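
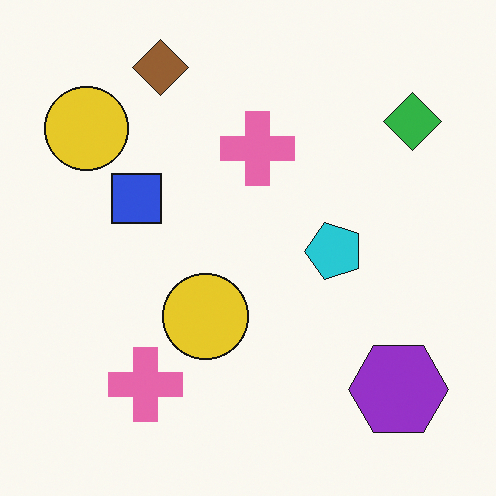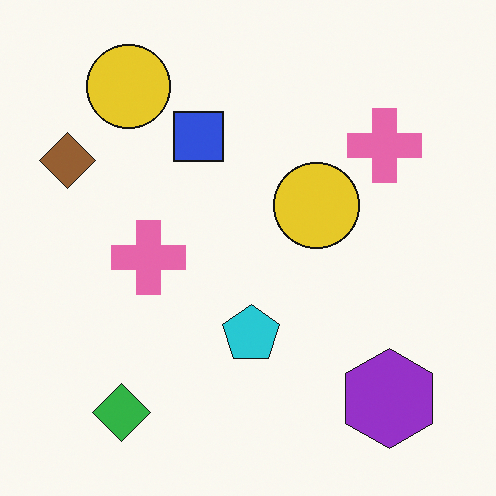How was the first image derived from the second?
Transposed (reflected across the top-left ↔ bottom-right diagonal).

Shapes have swapped their row and column positions — what was in the top-right is now in the bottom-left — a diagonal reflection.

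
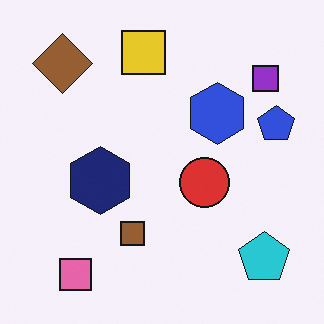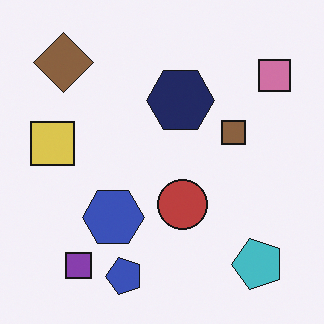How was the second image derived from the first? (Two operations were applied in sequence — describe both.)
It was transposed (reflected across the top-left ↔ bottom-right diagonal), then slightly desaturated.

Shapes have swapped their row and column positions — what was in the top-right is now in the bottom-left — a diagonal reflection. All colors are more muted and greyish — a global saturation change.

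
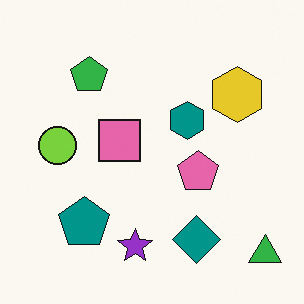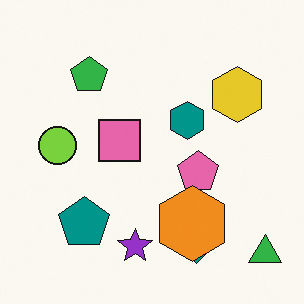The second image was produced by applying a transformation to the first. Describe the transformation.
Overlaid with an additional orange hexagon.

An orange hexagon appears in the second image that is absent from the first.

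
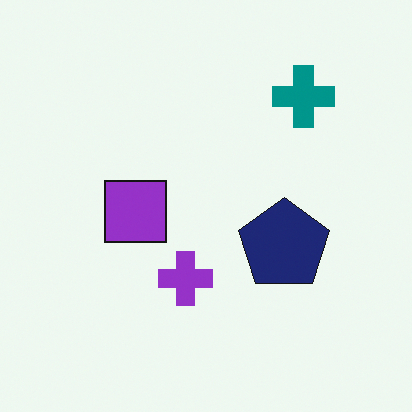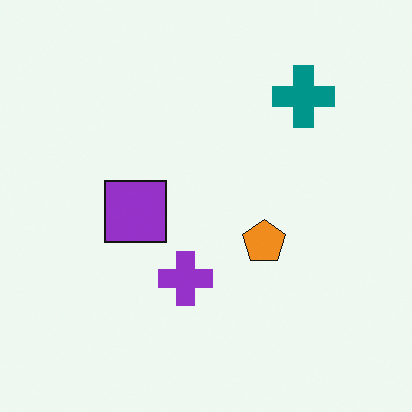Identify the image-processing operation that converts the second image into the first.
Overlaid with an additional navy pentagon.

A navy pentagon appears in the first image that is absent from the second.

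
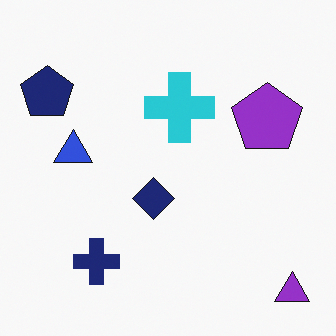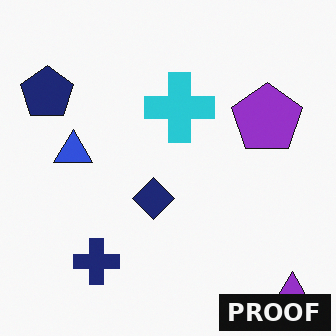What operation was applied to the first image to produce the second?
The second image is the first watermarked with the text "PROOF" in the lower-right corner.

A dark label reading "PROOF" appears in the lower-right corner.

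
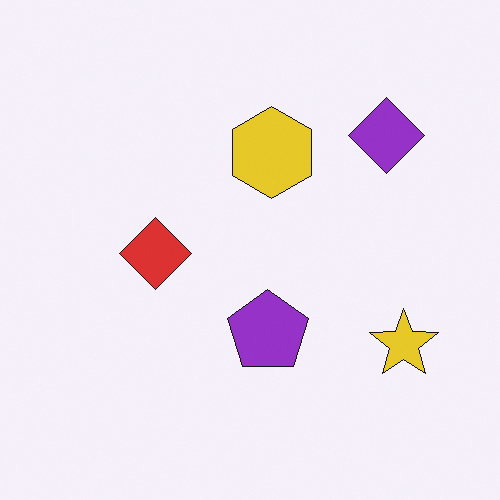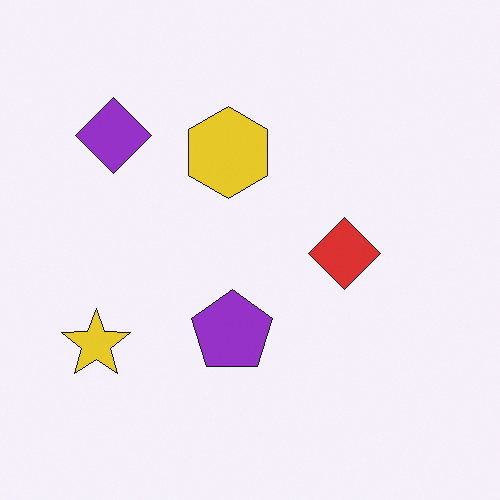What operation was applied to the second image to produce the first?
The first image is the second flipped horizontally (left ↔ right).

The yellow star is in the bottom-left of the second image and the bottom-right of the first — shapes on opposite sides of the vertical midline have swapped in a mirror flip.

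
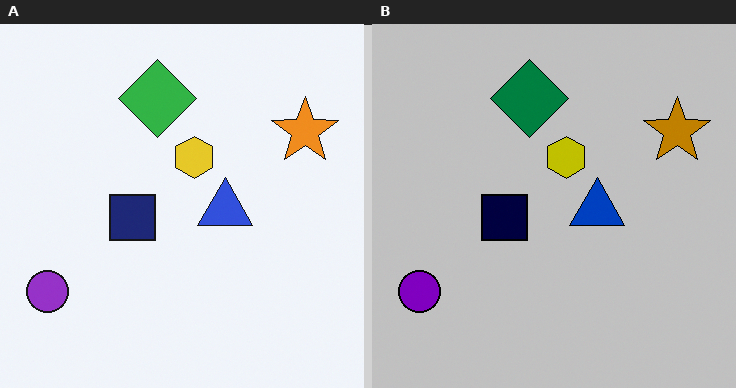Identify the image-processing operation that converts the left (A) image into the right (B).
The right (B) image is the left (A) heavily posterized to just a handful of flat colors.

Each flat color has snapped to a coarser quantized level — most visibly, the near-white background has dropped to a flat grey.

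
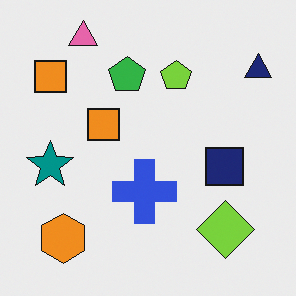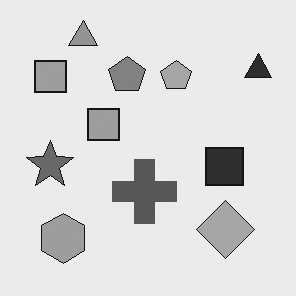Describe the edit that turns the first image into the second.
The image was converted to grayscale.

All color is removed — every shape is now a shade of grey.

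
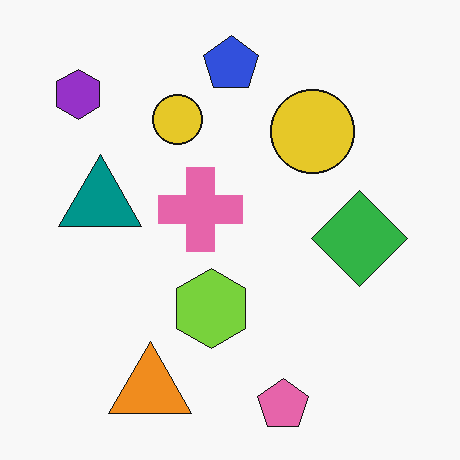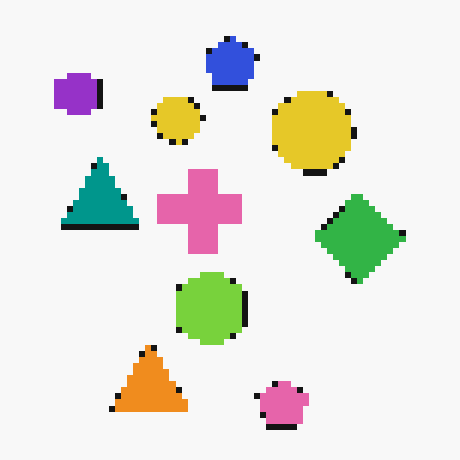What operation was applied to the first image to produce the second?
The second image is the first pixelated into visible square blocks.

Shapes are reduced to large square blocks; fine edges and outlines are lost — a downscale-then-upscale (mosaic) effect.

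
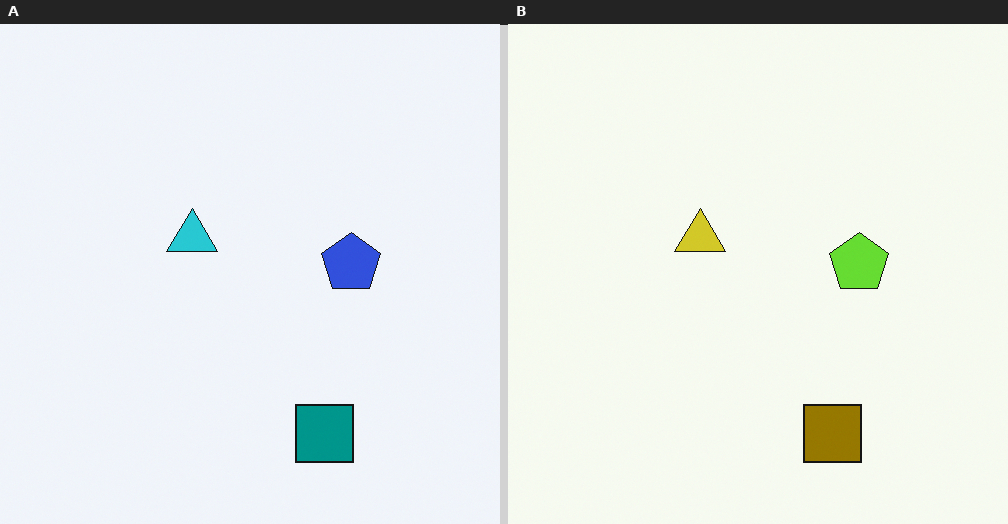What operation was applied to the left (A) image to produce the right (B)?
The right (B) image is the left (A) hue-shifted by a large amount.

Every shape's color has rotated by the same amount around the hue wheel — a uniform hue shift.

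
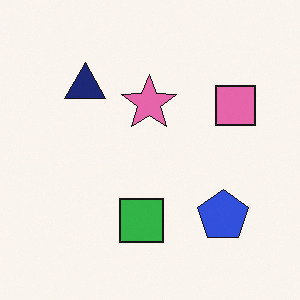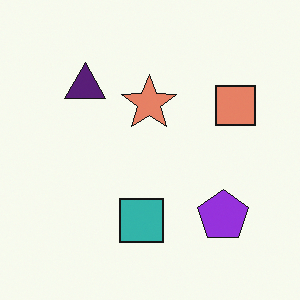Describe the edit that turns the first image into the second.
The transformation is: hue-shifted by a small amount.

Every shape's color has rotated by the same amount around the hue wheel — a uniform hue shift.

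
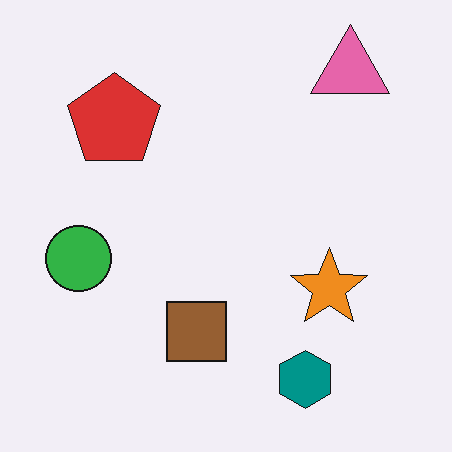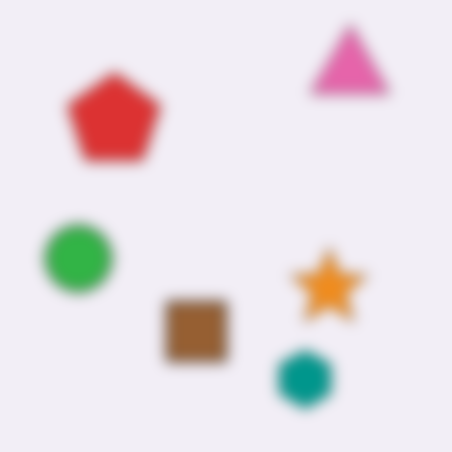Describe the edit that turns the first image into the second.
The second image is the first heavily blurred.

Shape edges and outlines are uniformly softened across the whole image.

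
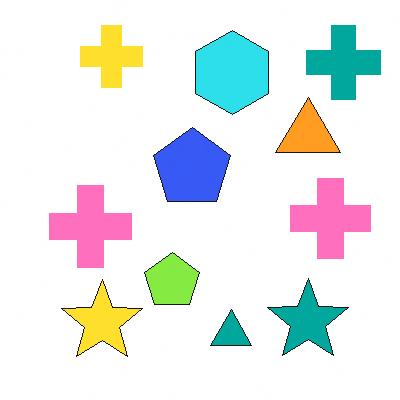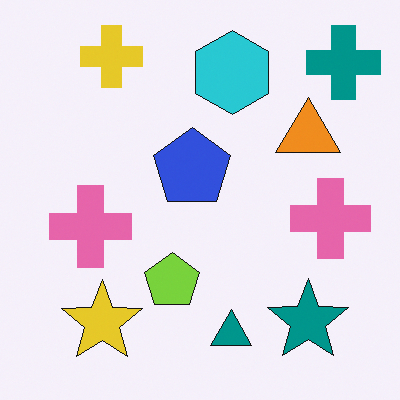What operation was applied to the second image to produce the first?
It was slightly brightened.

Every pixel — background and shapes alike — is uniformly brightened.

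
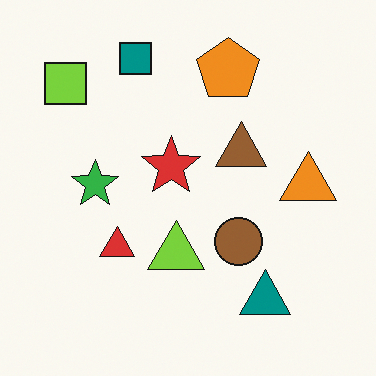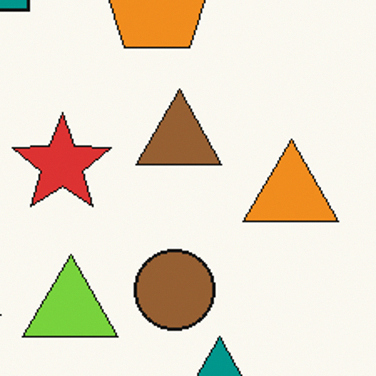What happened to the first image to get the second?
It was cropped tightly and scaled back up.

The visible shapes are larger and the field of view is narrower; shapes near the original edges may be partly or wholly outside the frame — a crop-and-rescale.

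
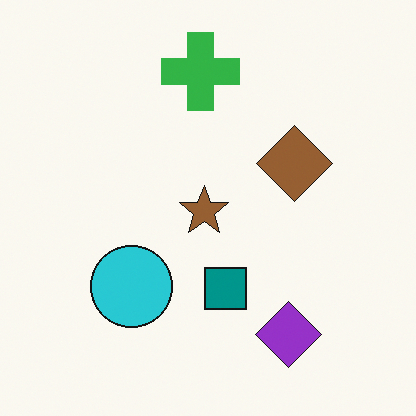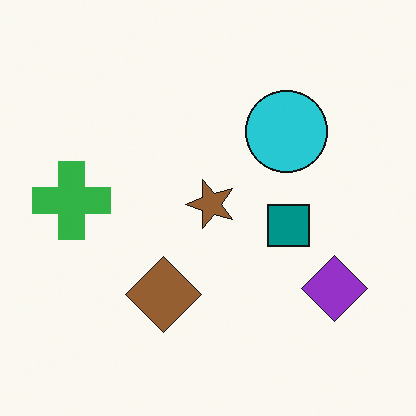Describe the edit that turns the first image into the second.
Transposed (reflected across the top-left ↔ bottom-right diagonal).

Shapes have swapped their row and column positions — what was in the top-right is now in the bottom-left — a diagonal reflection.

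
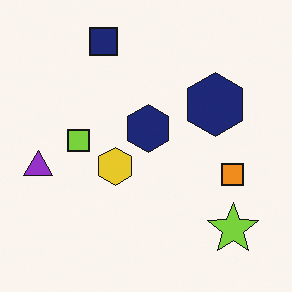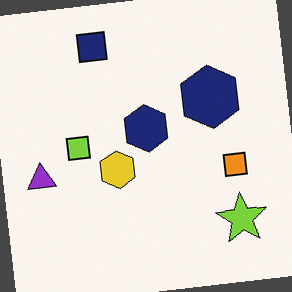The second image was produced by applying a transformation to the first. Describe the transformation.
The second image is the first rotated counter-clockwise by a small amount.

Every shape is tilted by the same angle and the image corners show triangular fill wedges — a whole-image rotation by a non-right angle.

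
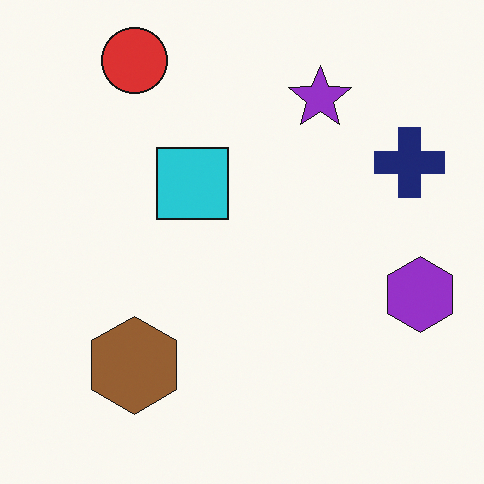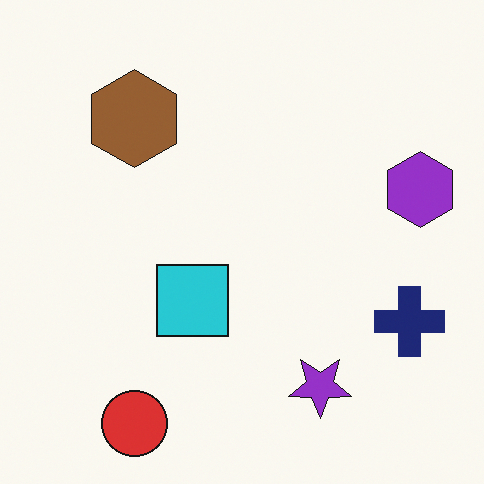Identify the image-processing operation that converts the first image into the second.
The second image is the first flipped vertically (top ↔ bottom).

The red circle is in the top-left of the first image and the bottom-left of the second — shapes on opposite sides of the horizontal midline have swapped in a mirror flip.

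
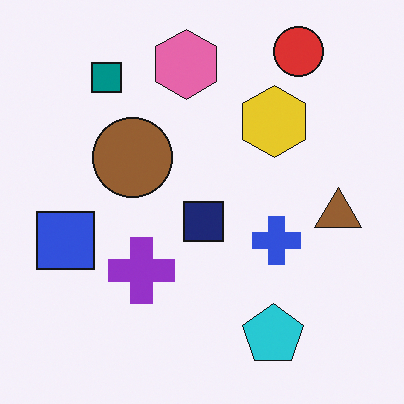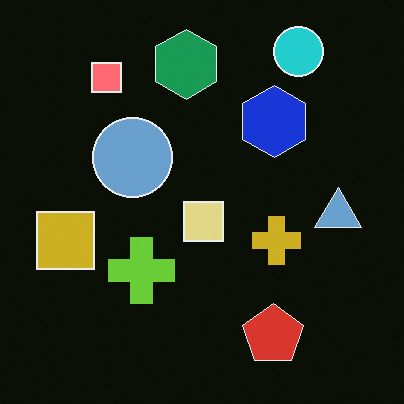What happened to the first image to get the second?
The image was color-inverted (negative).

The light background has become dark and every shape's color is its complement — a photographic negative.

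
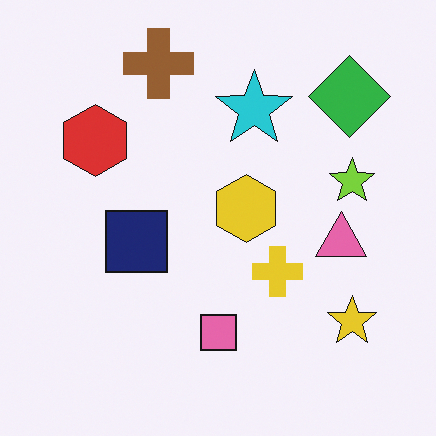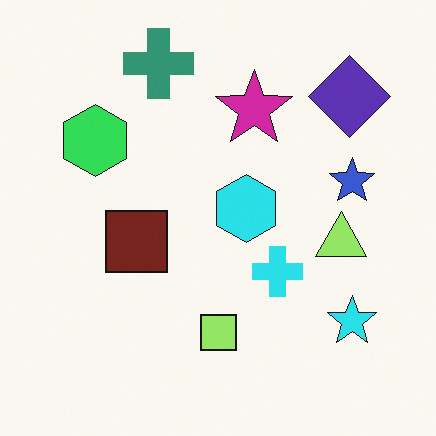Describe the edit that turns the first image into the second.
The second image is the first hue-shifted by a moderate amount.

Every shape's color has rotated by the same amount around the hue wheel — a uniform hue shift.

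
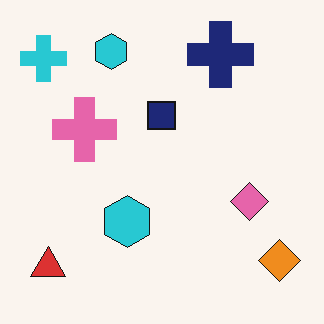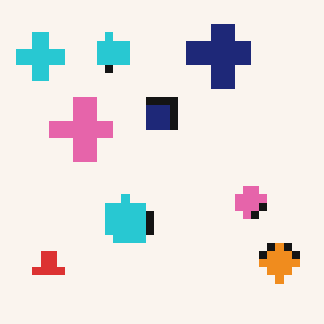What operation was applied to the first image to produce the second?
It was pixelated into visible square blocks.

Shapes are reduced to large square blocks; fine edges and outlines are lost — a downscale-then-upscale (mosaic) effect.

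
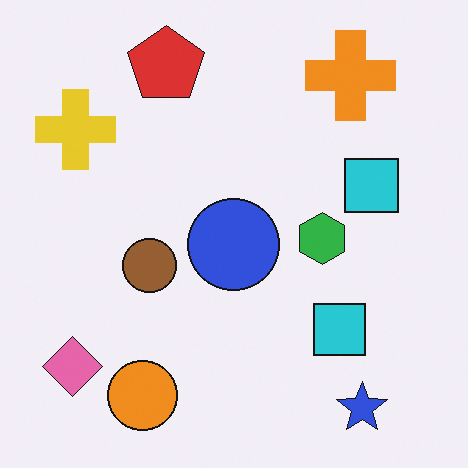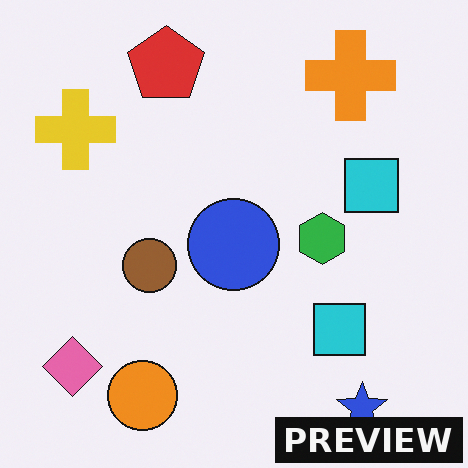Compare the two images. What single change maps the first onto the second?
Watermarked with the text "PREVIEW" in the lower-right corner.

A dark label reading "PREVIEW" appears in the lower-right corner.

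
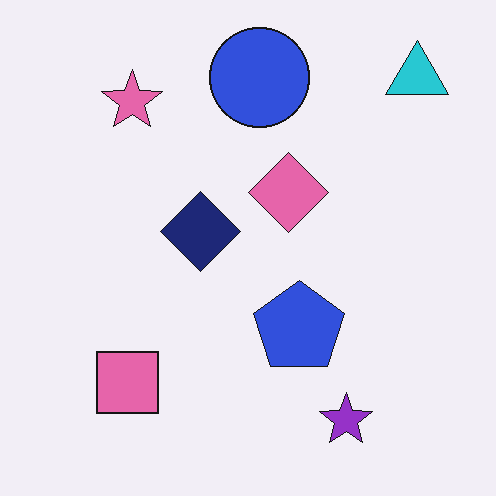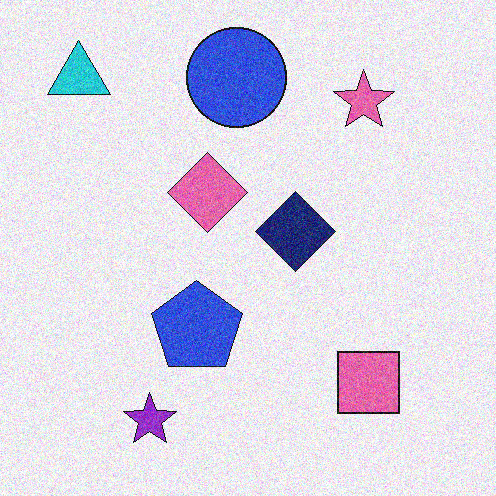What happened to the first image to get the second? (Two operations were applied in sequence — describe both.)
This is the original image degraded with moderate additive noise, then flipped horizontally (left ↔ right).

Random speckle covers the whole image, including the flat background. The cyan triangle is in the top-right of the first image and the top-left of the second — shapes on opposite sides of the vertical midline have swapped in a mirror flip.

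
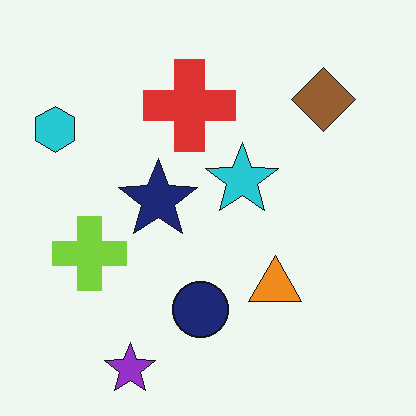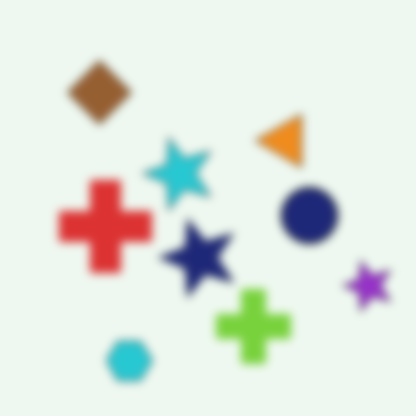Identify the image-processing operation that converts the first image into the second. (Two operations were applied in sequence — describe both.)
The transformation is: rotated 90° counter-clockwise, then moderately blurred.

The purple star sits in the bottom-left of the first image and the bottom-right of the second — consistent with a whole-image 90° counter-clockwise rotation. Shape edges and outlines are uniformly softened across the whole image.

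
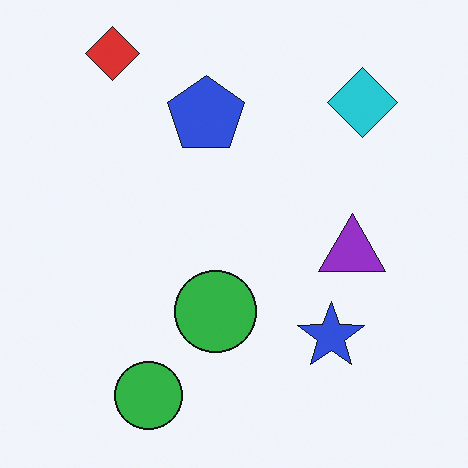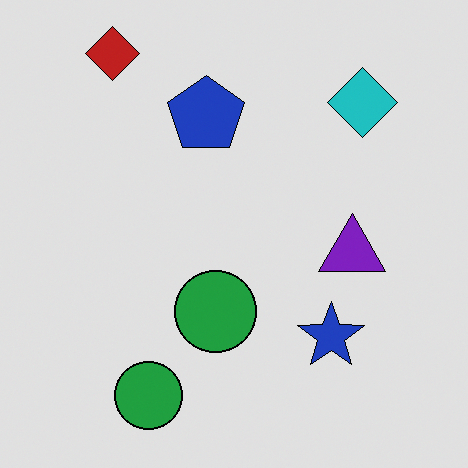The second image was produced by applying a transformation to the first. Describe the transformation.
The image was moderately posterized.

Each flat color has snapped to a coarser quantized level — most visibly, the near-white background has dropped to a flat grey.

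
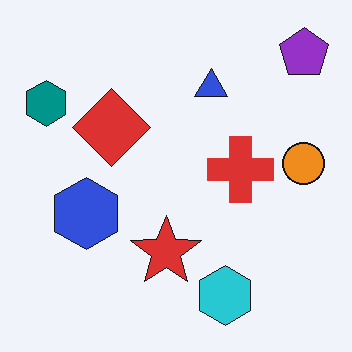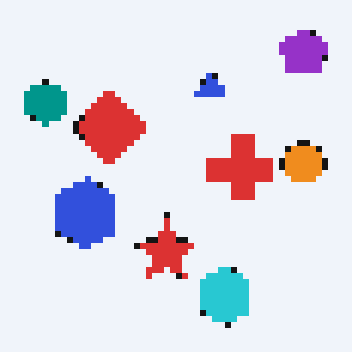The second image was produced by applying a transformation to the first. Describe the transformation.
This is the original image pixelated into visible square blocks.

Shapes are reduced to large square blocks; fine edges and outlines are lost — a downscale-then-upscale (mosaic) effect.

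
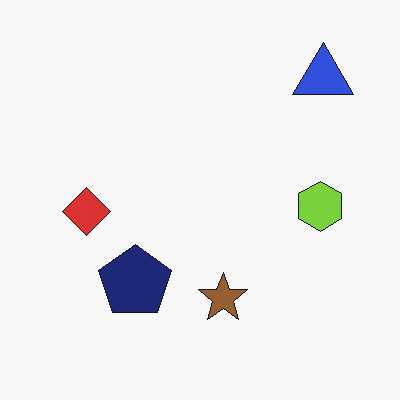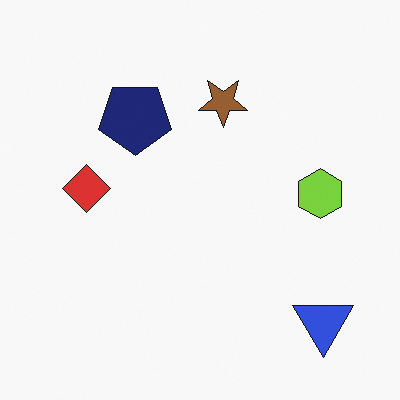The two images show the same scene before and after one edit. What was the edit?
The transformation is: flipped vertically (top ↔ bottom).

The blue triangle is in the top-right of the first image and the bottom-right of the second — shapes on opposite sides of the horizontal midline have swapped in a mirror flip.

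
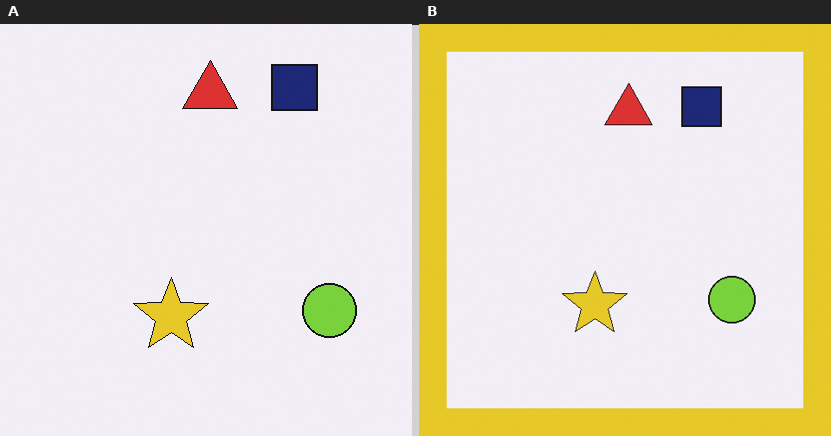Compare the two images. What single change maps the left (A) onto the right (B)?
It was framed with a yellow border.

A solid yellow frame runs around the edge of the right (B) image, with the content slightly shrunk inside it.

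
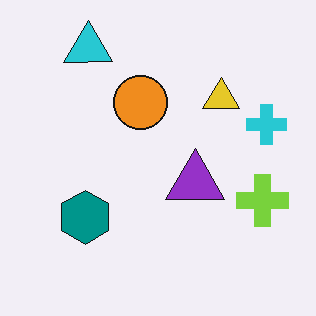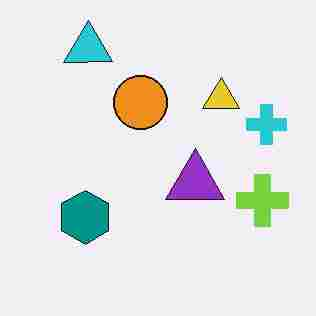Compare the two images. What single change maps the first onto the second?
This is the original image heavily JPEG-compressed with obvious blocking artifacts.

Blocky 8×8 compression artifacts appear around shape edges and the flat background shows ringing — characteristic JPEG degradation.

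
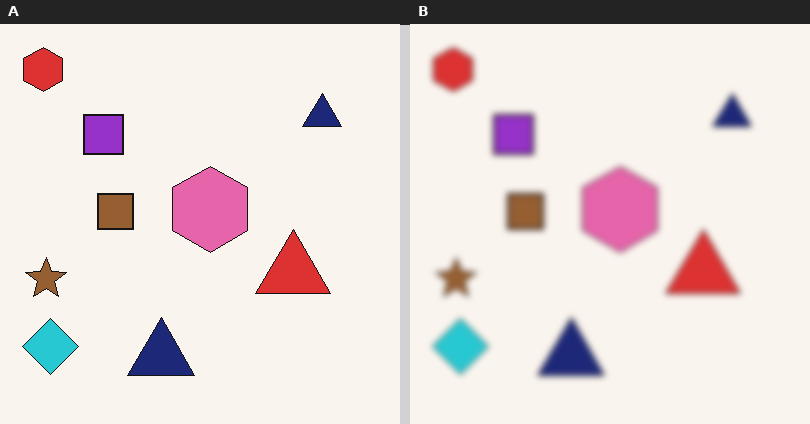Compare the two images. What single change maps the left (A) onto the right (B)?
Noticeably gaussian-blurred.

Shape edges and outlines are uniformly softened across the whole image.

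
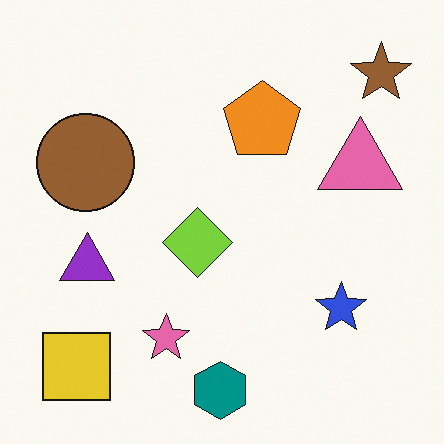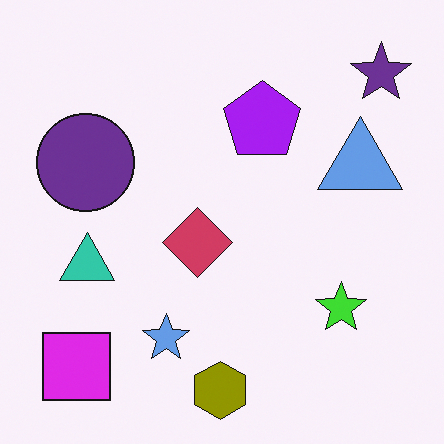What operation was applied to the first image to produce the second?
The second image is the first hue-shifted through roughly half the color wheel.

Every shape's color has rotated by the same amount around the hue wheel — a uniform hue shift.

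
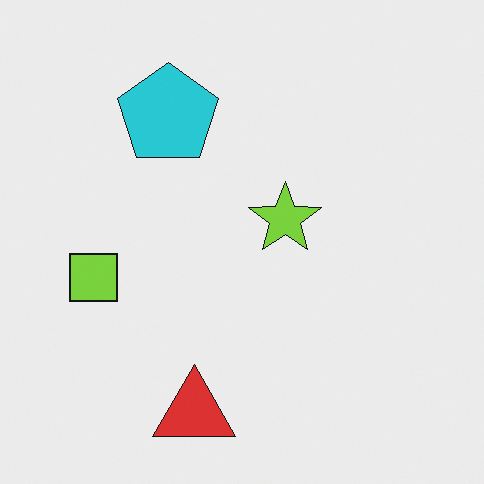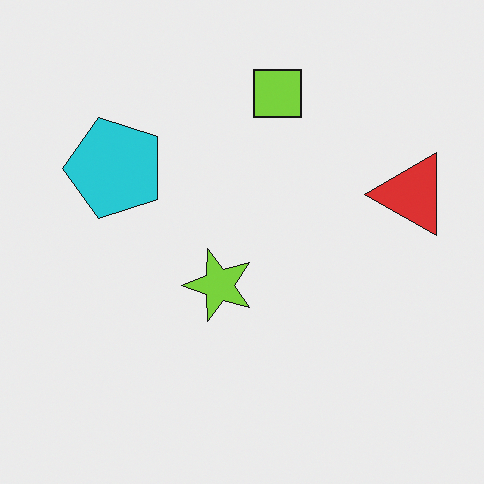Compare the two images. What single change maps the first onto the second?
The second image is the first transposed (reflected across the top-left ↔ bottom-right diagonal).

Shapes have swapped their row and column positions — what was in the top-right is now in the bottom-left — a diagonal reflection.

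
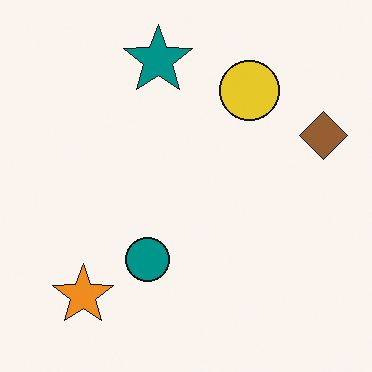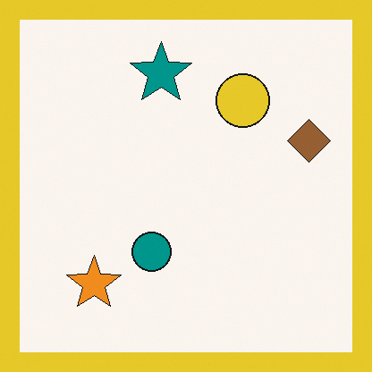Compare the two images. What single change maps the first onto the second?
The image was framed with a yellow border.

A solid yellow frame runs around the edge of the second image, with the content slightly shrunk inside it.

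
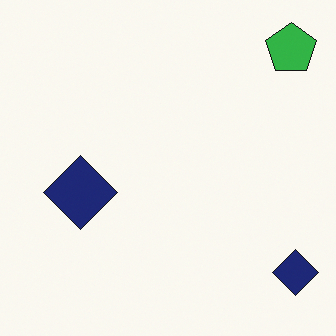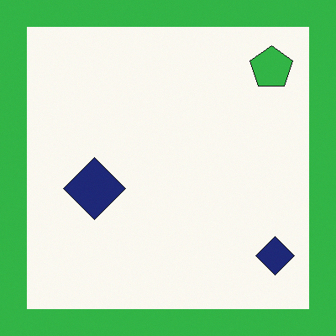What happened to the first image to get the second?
This is the original image framed with a green border.

A solid green frame runs around the edge of the second image, with the content slightly shrunk inside it.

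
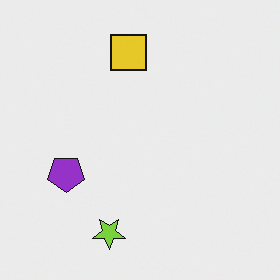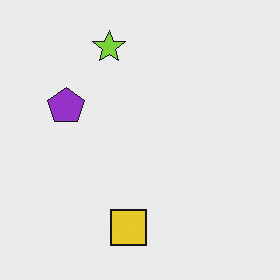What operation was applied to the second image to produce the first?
It was flipped vertically (top ↔ bottom).

The lime star is in the top of the second image and the bottom of the first — shapes on opposite sides of the horizontal midline have swapped in a mirror flip.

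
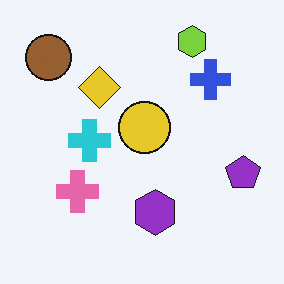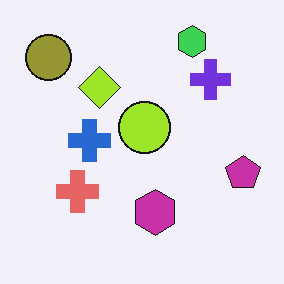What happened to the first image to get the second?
The second image is the first hue-shifted slightly.

Every shape's color has rotated by the same amount around the hue wheel — a uniform hue shift.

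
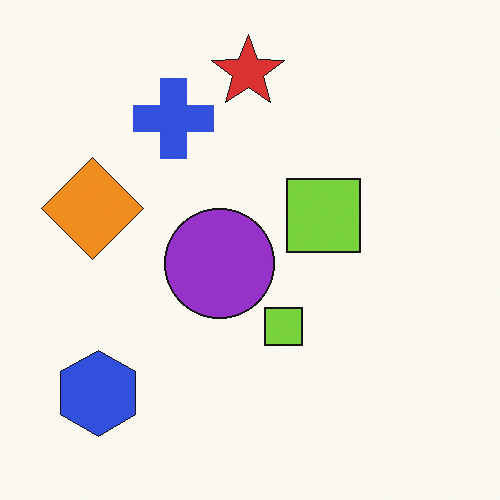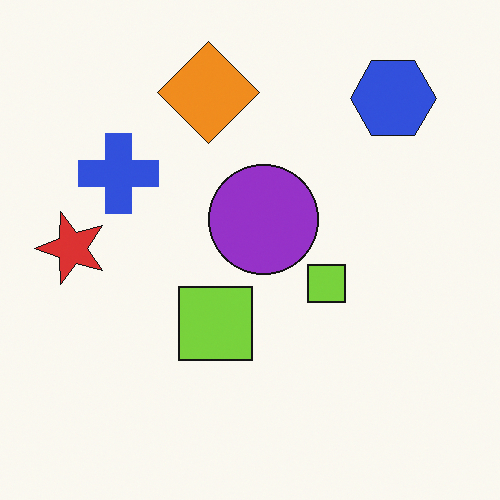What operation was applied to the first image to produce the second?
Transposed (reflected across the top-left ↔ bottom-right diagonal).

Shapes have swapped their row and column positions — what was in the top-right is now in the bottom-left — a diagonal reflection.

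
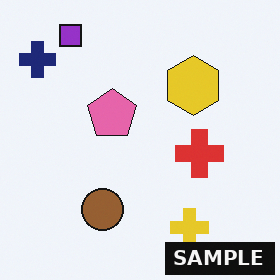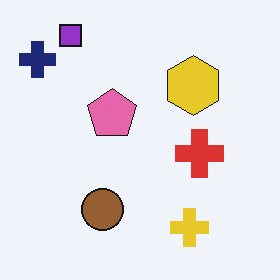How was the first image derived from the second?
The first image is the second watermarked with the text "SAMPLE" in the lower-right corner.

A dark label reading "SAMPLE" appears in the lower-right corner.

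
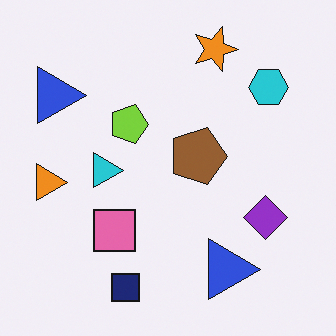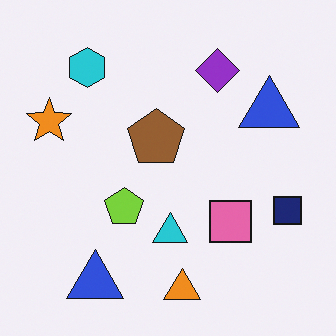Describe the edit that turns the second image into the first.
The transformation is: rotated 90° clockwise.

The cyan hexagon sits in the top-left of the second image and the top-right of the first — consistent with a whole-image 90° clockwise rotation.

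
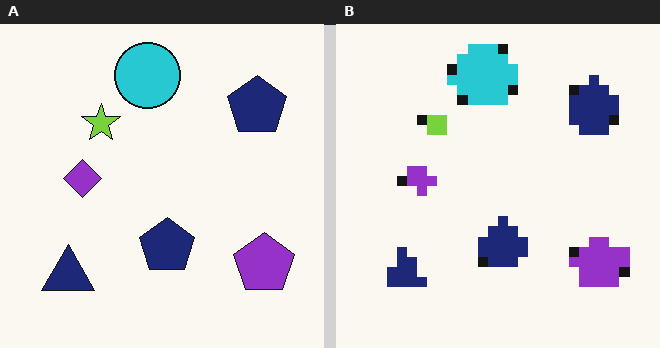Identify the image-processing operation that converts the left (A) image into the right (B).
It was heavily pixelated into large blocks.

Shapes are reduced to large square blocks; fine edges and outlines are lost — a downscale-then-upscale (mosaic) effect.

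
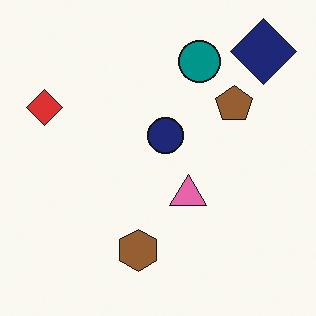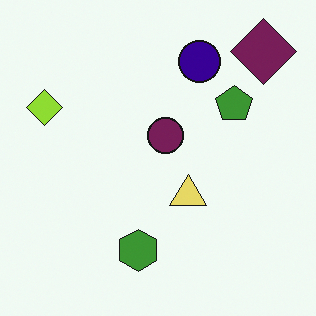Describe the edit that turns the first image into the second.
This is the original image hue-shifted by a moderate amount.

Every shape's color has rotated by the same amount around the hue wheel — a uniform hue shift.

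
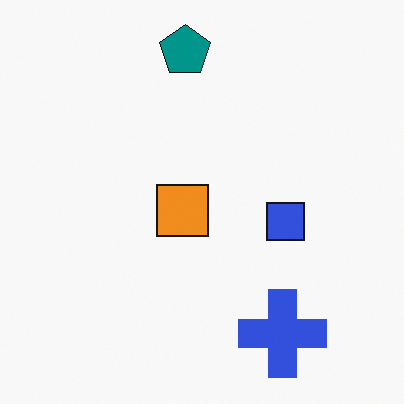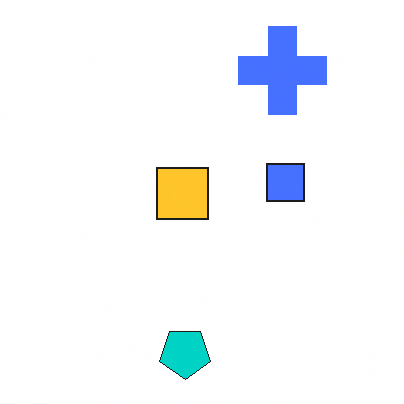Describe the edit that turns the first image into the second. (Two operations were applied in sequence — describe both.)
It was brightened a lot, then flipped vertically (top ↔ bottom).

Every pixel — background and shapes alike — is uniformly brightened. The teal pentagon is in the top of the first image and the bottom of the second — shapes on opposite sides of the horizontal midline have swapped in a mirror flip.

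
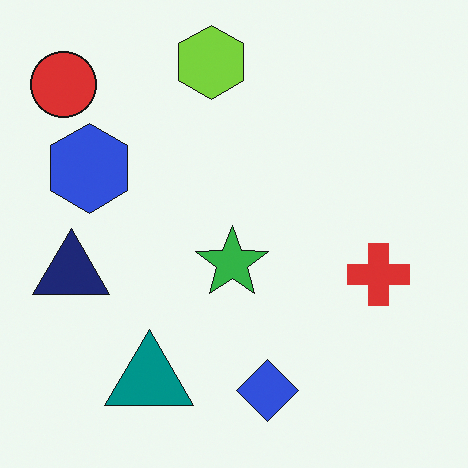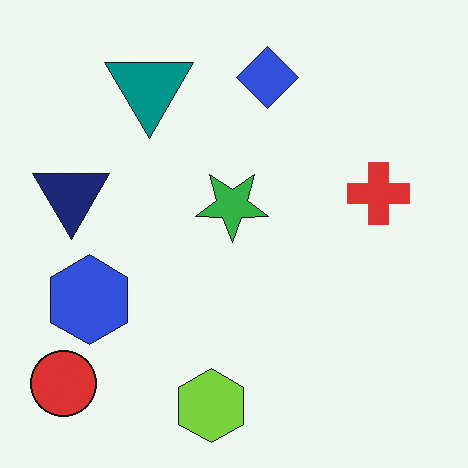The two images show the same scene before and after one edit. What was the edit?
Flipped vertically (top ↔ bottom).

The lime hexagon is in the top of the first image and the bottom of the second — shapes on opposite sides of the horizontal midline have swapped in a mirror flip.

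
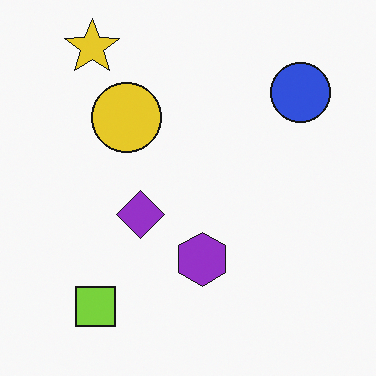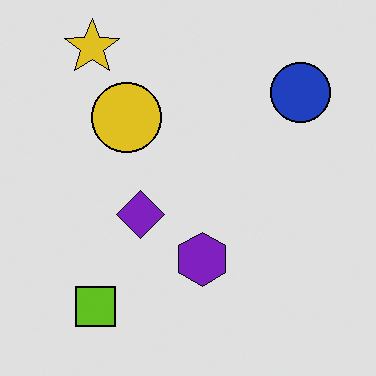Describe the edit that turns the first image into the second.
This is the original image posterized to a reduced palette.

Each flat color has snapped to a coarser quantized level — most visibly, the near-white background has dropped to a flat grey.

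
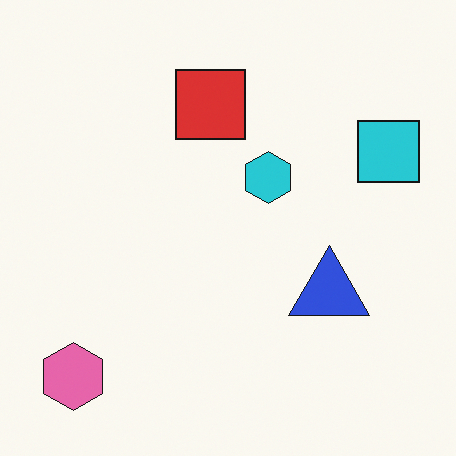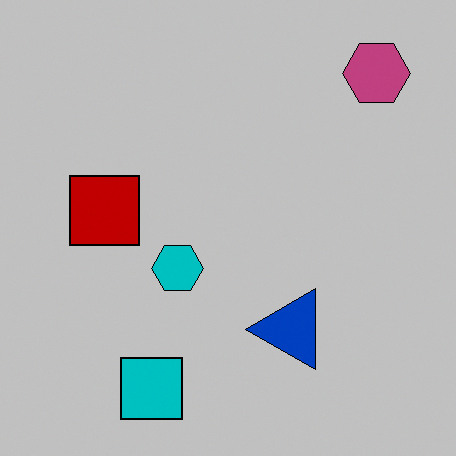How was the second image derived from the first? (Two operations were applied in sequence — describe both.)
It was aggressively posterized, then transposed (reflected across the top-left ↔ bottom-right diagonal).

Each flat color has snapped to a coarser quantized level — most visibly, the near-white background has dropped to a flat grey. Shapes have swapped their row and column positions — what was in the top-right is now in the bottom-left — a diagonal reflection.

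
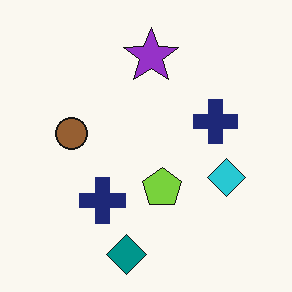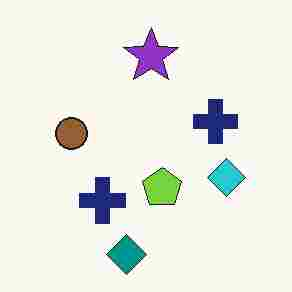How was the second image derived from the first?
The transformation is: heavily JPEG-compressed with obvious blocking artifacts.

Blocky 8×8 compression artifacts appear around shape edges and the flat background shows ringing — characteristic JPEG degradation.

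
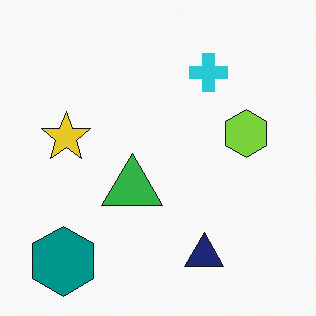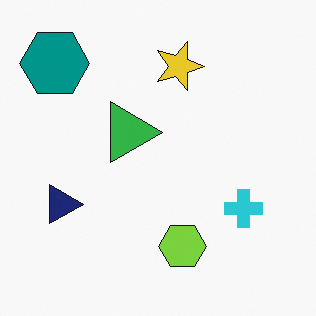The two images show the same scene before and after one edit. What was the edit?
The second image is the first rotated 90° clockwise.

The teal hexagon sits in the bottom-left of the first image and the top-left of the second — consistent with a whole-image 90° clockwise rotation.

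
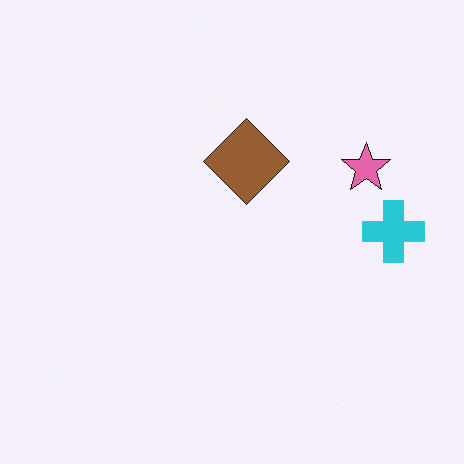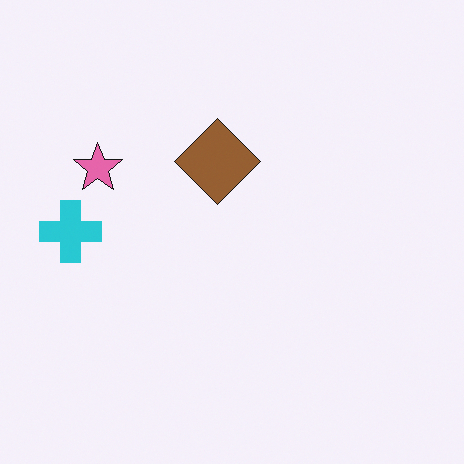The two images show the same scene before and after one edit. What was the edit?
The second image is the first flipped horizontally (left ↔ right).

The cyan cross is in the right of the first image and the left of the second — shapes on opposite sides of the vertical midline have swapped in a mirror flip.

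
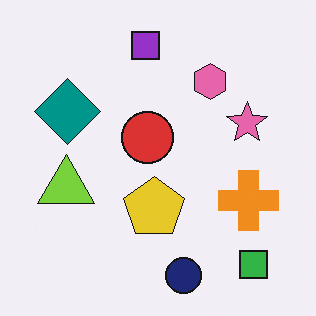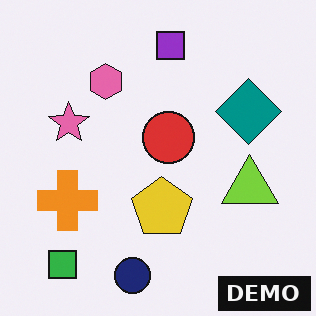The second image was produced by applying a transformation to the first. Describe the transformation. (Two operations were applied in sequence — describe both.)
The transformation is: flipped horizontally (left ↔ right), then watermarked with the text "DEMO" in the lower-right corner.

The green square is in the bottom-right of the first image and the bottom-left of the second — shapes on opposite sides of the vertical midline have swapped in a mirror flip. A dark label reading "DEMO" appears in the lower-right corner.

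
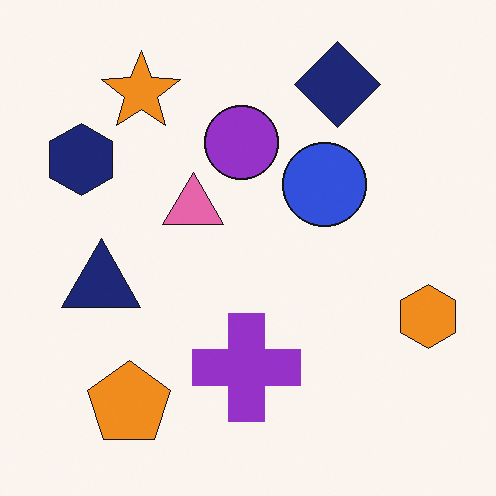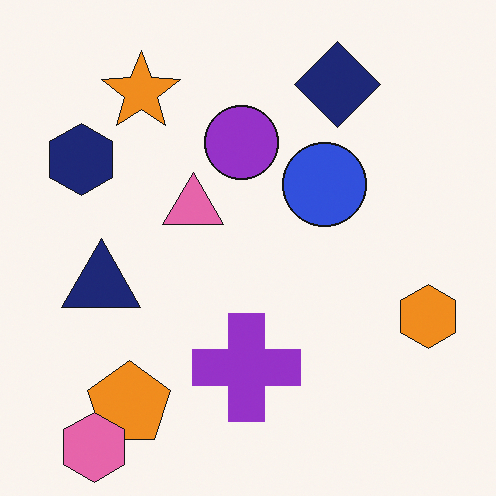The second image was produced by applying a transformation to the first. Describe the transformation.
The second image is the first overlaid with an additional pink hexagon.

A pink hexagon appears in the second image that is absent from the first.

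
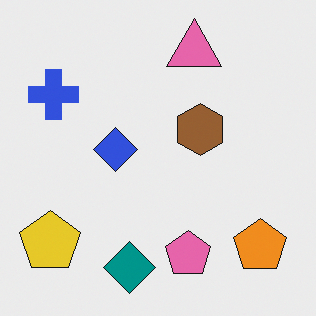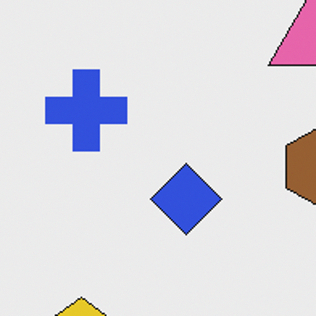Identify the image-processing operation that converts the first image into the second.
This is the original image cropped to a modestly smaller region and rescaled.

The visible shapes are larger and the field of view is narrower; shapes near the original edges may be partly or wholly outside the frame — a crop-and-rescale.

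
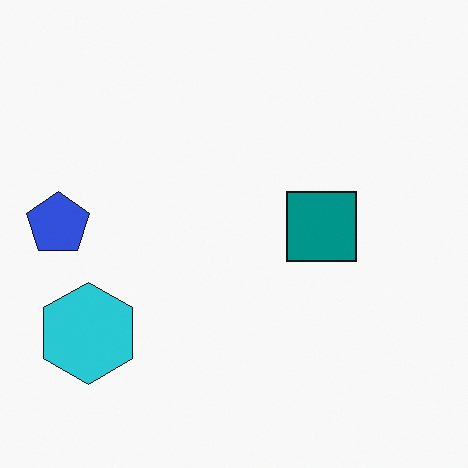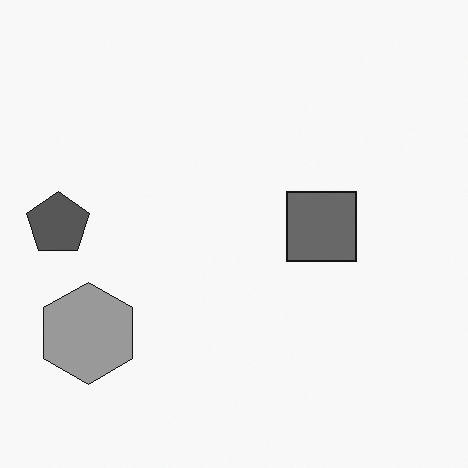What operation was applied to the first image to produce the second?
This is the original image converted to grayscale.

All color is removed — every shape is now a shade of grey.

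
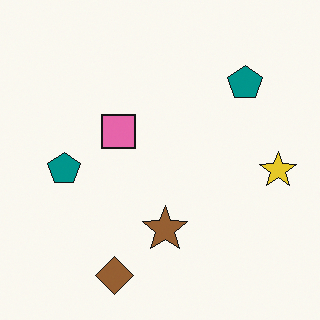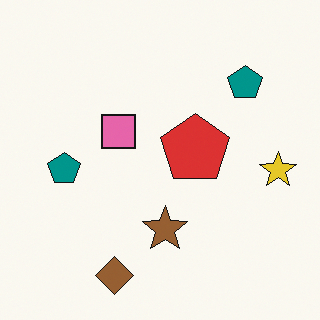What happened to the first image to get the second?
This is the original image overlaid with an additional red pentagon.

A red pentagon appears in the second image that is absent from the first.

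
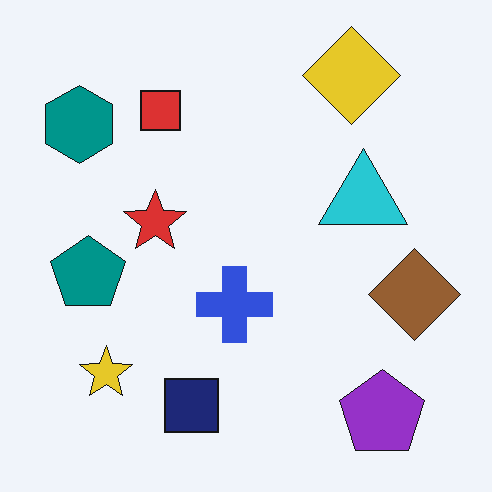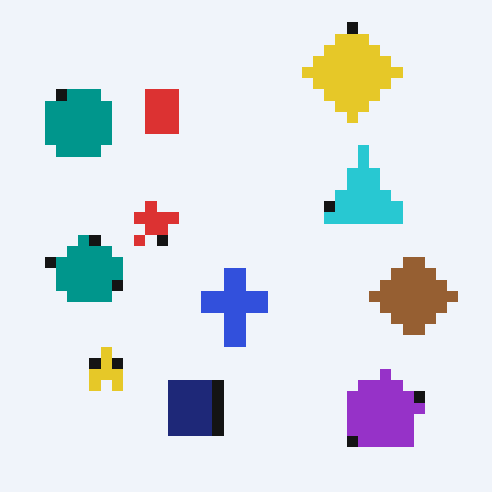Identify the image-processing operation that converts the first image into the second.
The image was coarsely pixelated.

Shapes are reduced to large square blocks; fine edges and outlines are lost — a downscale-then-upscale (mosaic) effect.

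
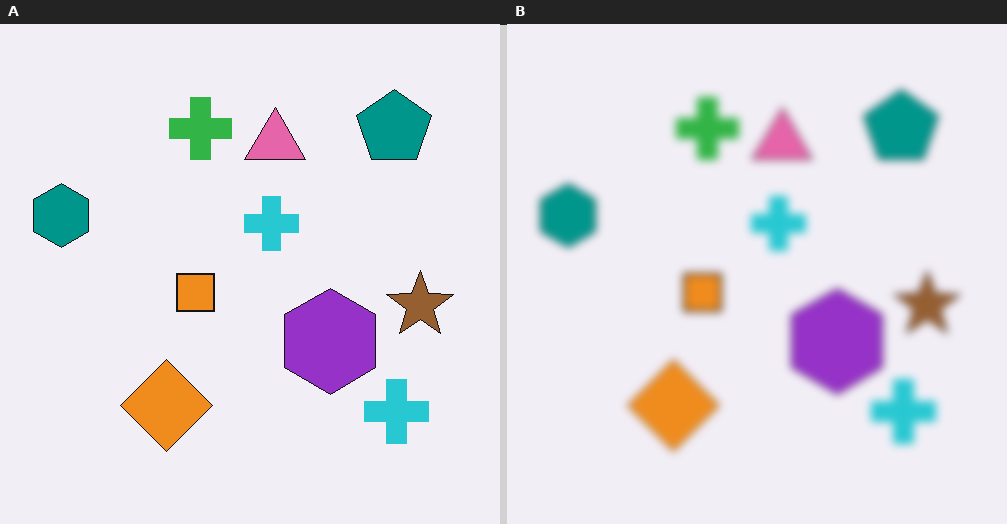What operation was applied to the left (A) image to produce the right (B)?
The transformation is: noticeably gaussian-blurred.

Shape edges and outlines are uniformly softened across the whole image.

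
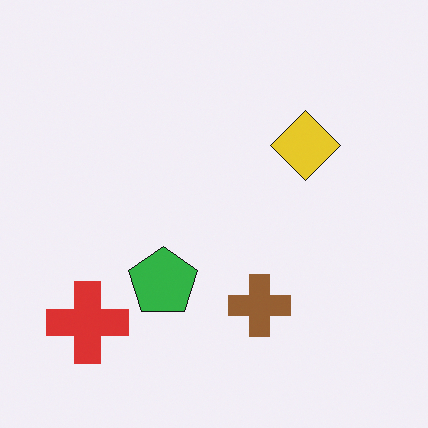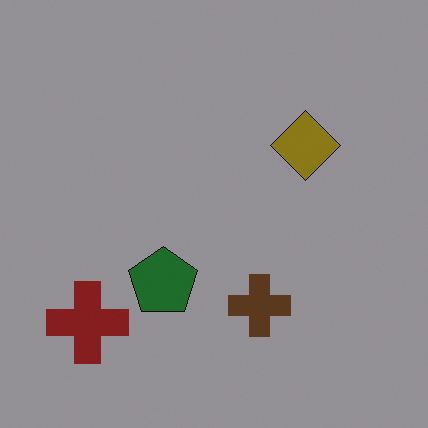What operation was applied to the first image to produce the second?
The second image is the first substantially darkened.

Every pixel — background and shapes alike — is uniformly darkened.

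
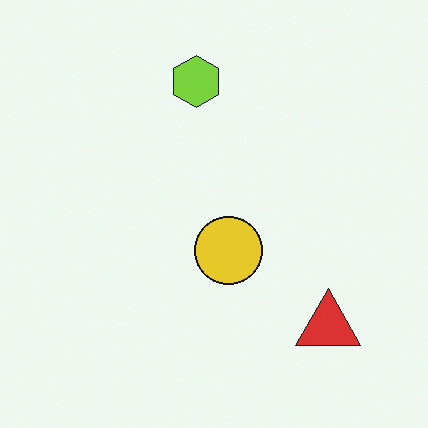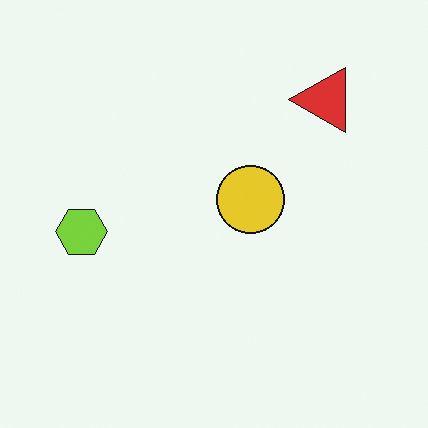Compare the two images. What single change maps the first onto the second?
The second image is the first rotated 90° counter-clockwise.

The red triangle sits in the bottom-right of the first image and the top-right of the second — consistent with a whole-image 90° counter-clockwise rotation.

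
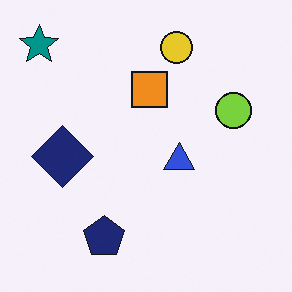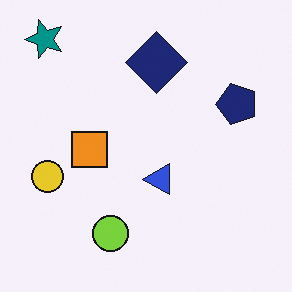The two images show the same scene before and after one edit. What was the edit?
It was transposed (reflected across the top-left ↔ bottom-right diagonal).

Shapes have swapped their row and column positions — what was in the top-right is now in the bottom-left — a diagonal reflection.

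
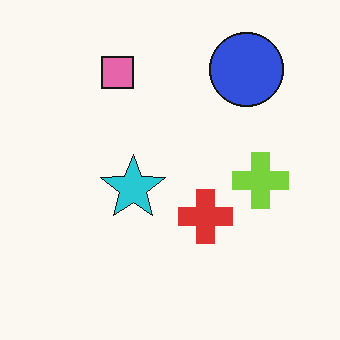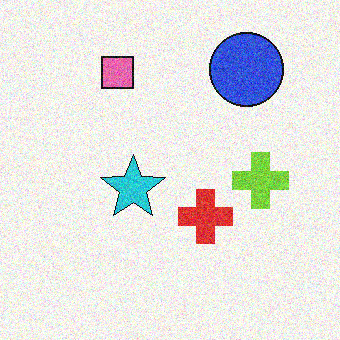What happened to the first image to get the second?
This is the original image degraded with moderate additive noise.

Random speckle covers the whole image, including the flat background.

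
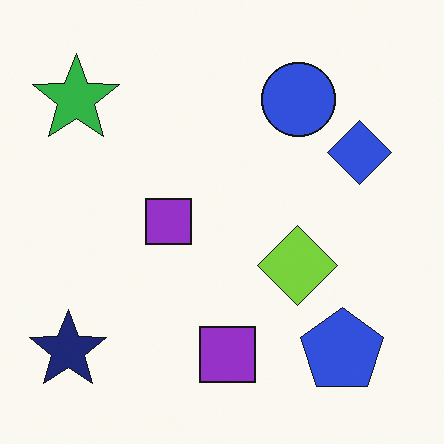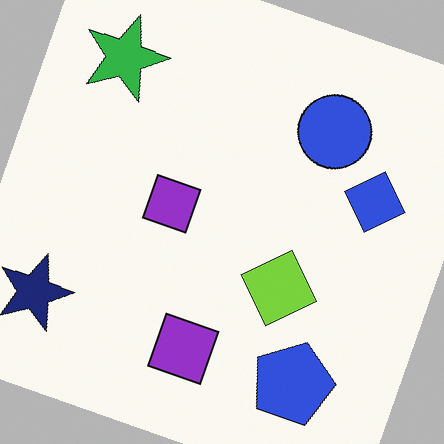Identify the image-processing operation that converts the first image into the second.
The transformation is: rotated clockwise by a clearly visible amount.

Every shape is tilted by the same angle and the image corners show triangular fill wedges — a whole-image rotation by a non-right angle.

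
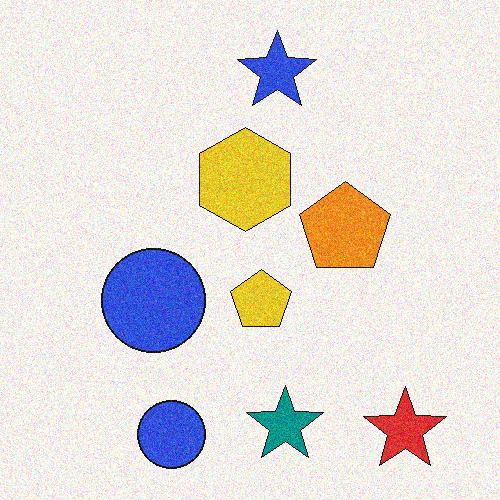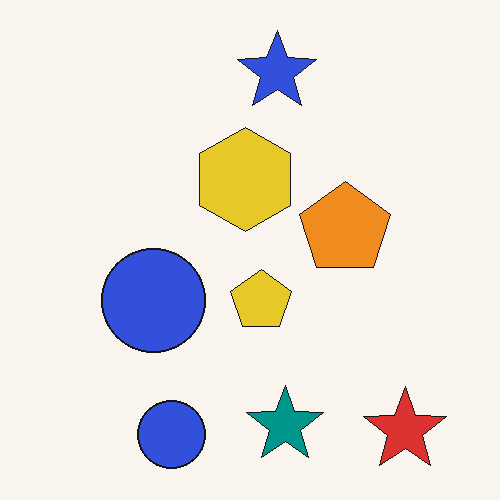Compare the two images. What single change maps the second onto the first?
It was degraded with visible gaussian noise.

Random speckle covers the whole image, including the flat background.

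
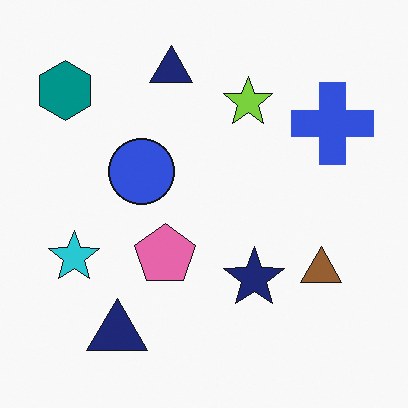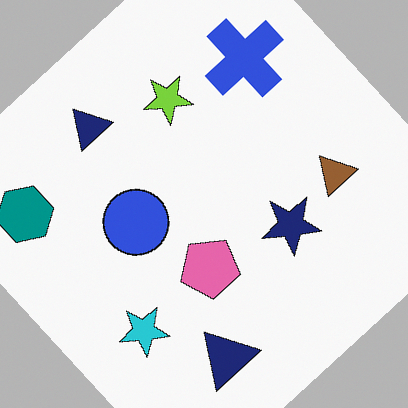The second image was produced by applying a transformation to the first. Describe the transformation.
The transformation is: rotated counter-clockwise by a large amount — several tens of degrees.

Every shape is tilted by the same angle and the image corners show triangular fill wedges — a whole-image rotation by a non-right angle.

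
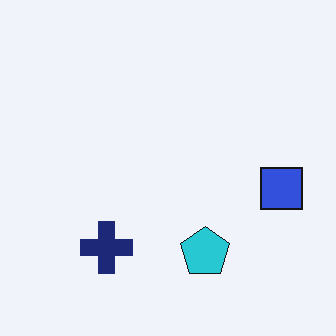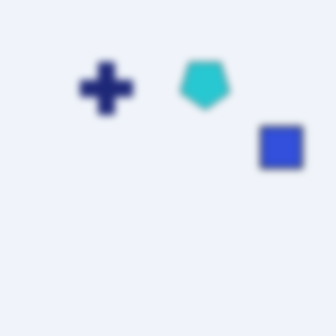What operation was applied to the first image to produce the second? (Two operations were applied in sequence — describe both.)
Flipped vertically (top ↔ bottom), then noticeably gaussian-blurred.

The cyan pentagon is in the bottom of the first image and the top of the second — shapes on opposite sides of the horizontal midline have swapped in a mirror flip. Shape edges and outlines are uniformly softened across the whole image.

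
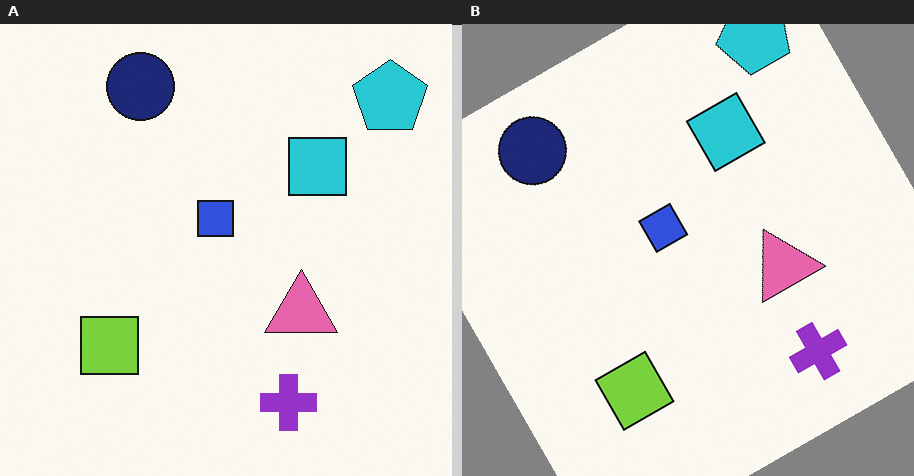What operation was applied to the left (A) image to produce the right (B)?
The right (B) image is the left (A) rotated counter-clockwise by a moderate amount.

Every shape is tilted by the same angle and the image corners show triangular fill wedges — a whole-image rotation by a non-right angle.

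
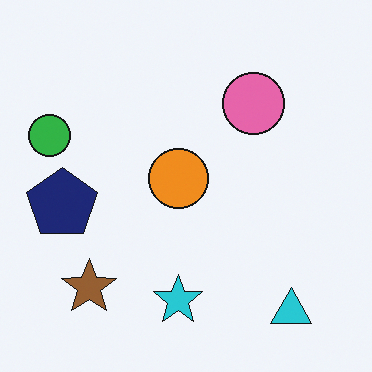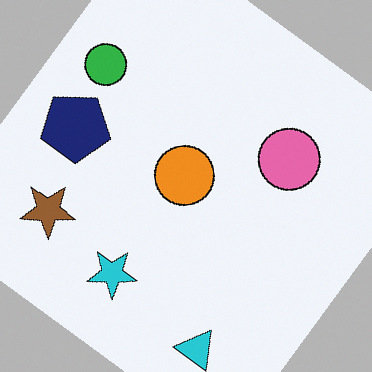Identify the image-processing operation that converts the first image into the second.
This is the original image rotated clockwise by a large amount — several tens of degrees.

Every shape is tilted by the same angle and the image corners show triangular fill wedges — a whole-image rotation by a non-right angle.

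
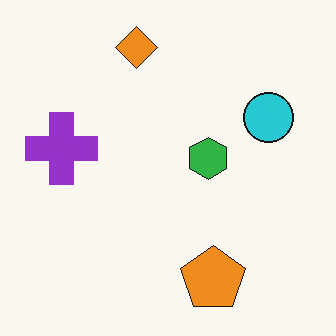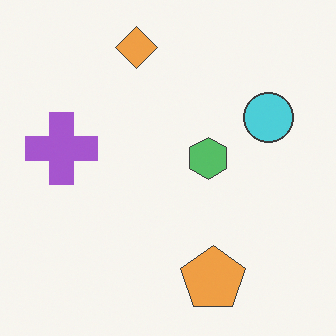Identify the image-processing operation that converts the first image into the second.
The image was given slightly reduced contrast.

Tones are pushed toward mid-grey across the whole image — a global contrast change.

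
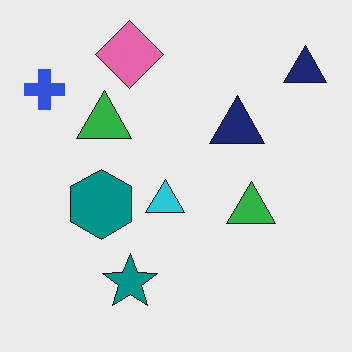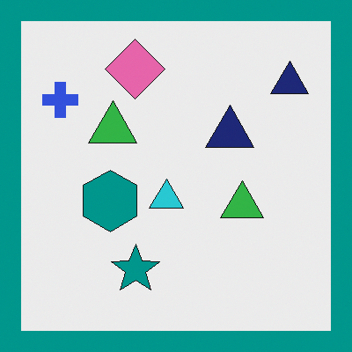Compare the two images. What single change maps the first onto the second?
The transformation is: framed with a teal border.

A solid teal frame runs around the edge of the second image, with the content slightly shrunk inside it.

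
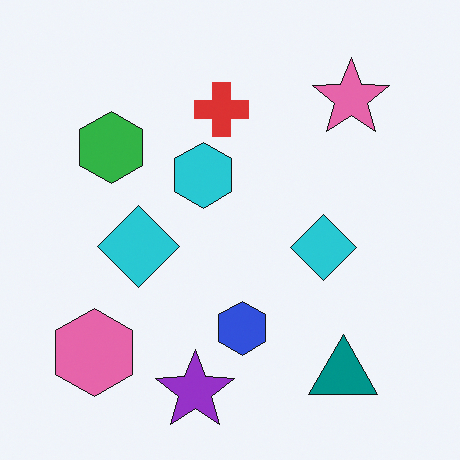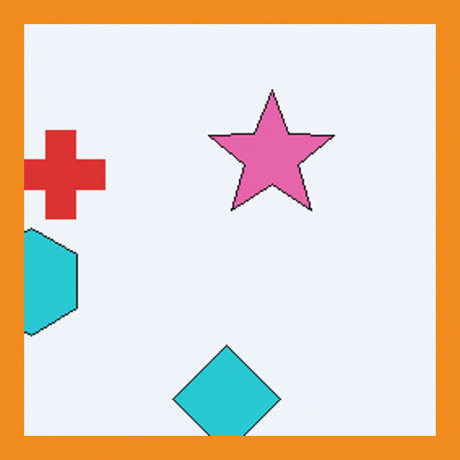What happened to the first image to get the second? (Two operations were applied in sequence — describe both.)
It was cropped tightly and scaled back up, then framed with a orange border.

The visible shapes are larger and the field of view is narrower; shapes near the original edges may be partly or wholly outside the frame — a crop-and-rescale. A solid orange frame runs around the edge of the second image, with the content slightly shrunk inside it.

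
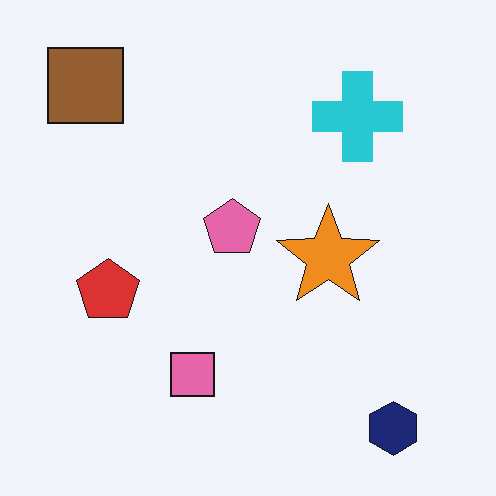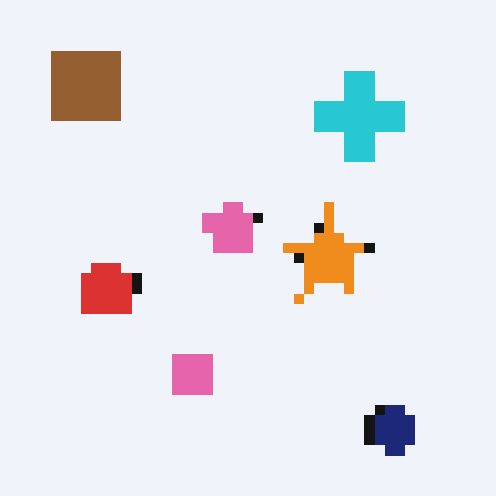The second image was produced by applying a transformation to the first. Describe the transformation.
The second image is the first coarsely pixelated.

Shapes are reduced to large square blocks; fine edges and outlines are lost — a downscale-then-upscale (mosaic) effect.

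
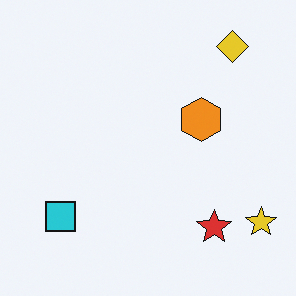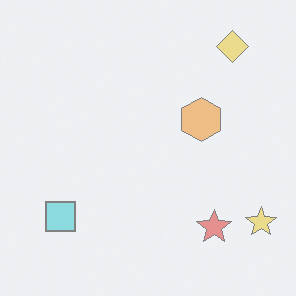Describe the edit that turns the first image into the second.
This is the original image washed out (contrast reduced).

Tones are pushed toward mid-grey across the whole image — a global contrast change.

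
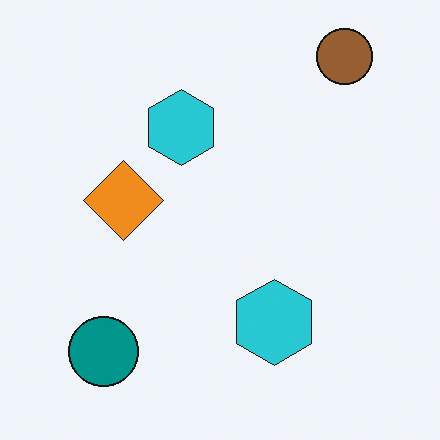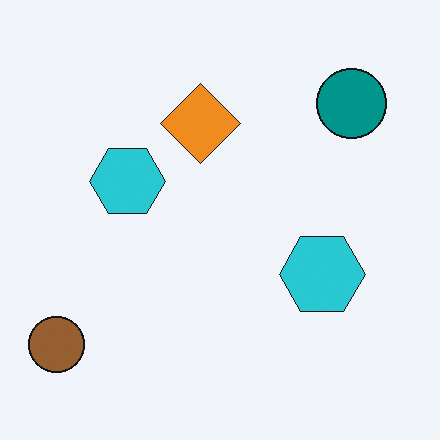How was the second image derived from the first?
Transposed (reflected across the top-left ↔ bottom-right diagonal).

Shapes have swapped their row and column positions — what was in the top-right is now in the bottom-left — a diagonal reflection.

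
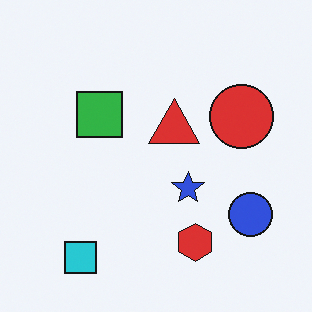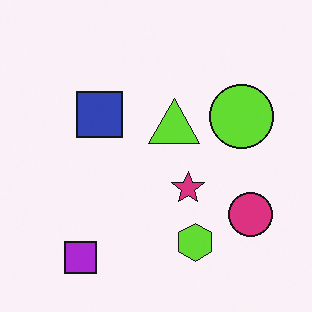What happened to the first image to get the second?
This is the original image hue-shifted through roughly a third of the color wheel.

Every shape's color has rotated by the same amount around the hue wheel — a uniform hue shift.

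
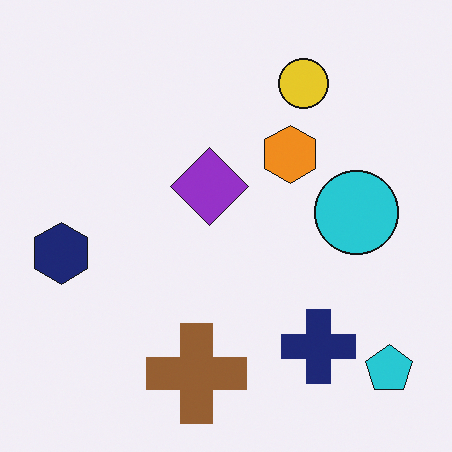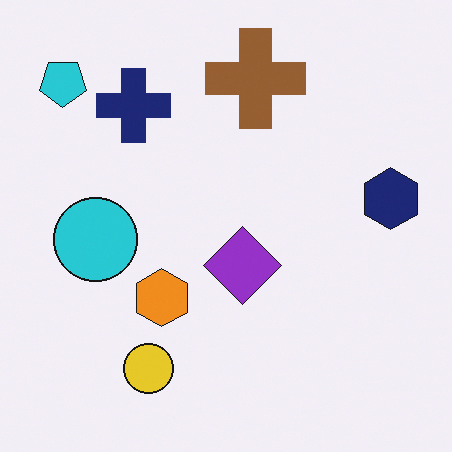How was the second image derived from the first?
It was rotated 180°.

The cyan pentagon sits in the bottom-right of the first image and the top-left of the second — consistent with a whole-image 180° rotation.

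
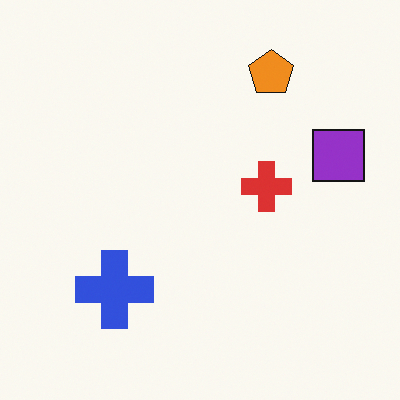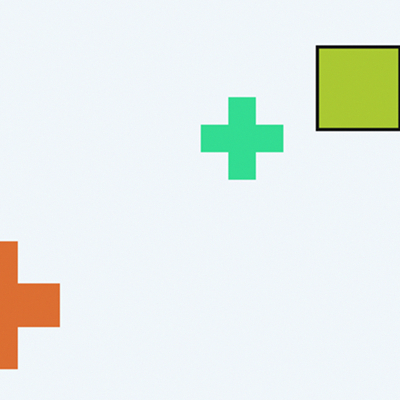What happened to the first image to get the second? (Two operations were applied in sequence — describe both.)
The second image is the first hue-shifted noticeably, then cropped to a noticeably smaller region and rescaled.

Every shape's color has rotated by the same amount around the hue wheel — a uniform hue shift. The visible shapes are larger and the field of view is narrower; shapes near the original edges may be partly or wholly outside the frame — a crop-and-rescale.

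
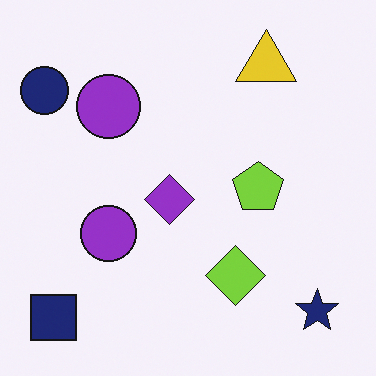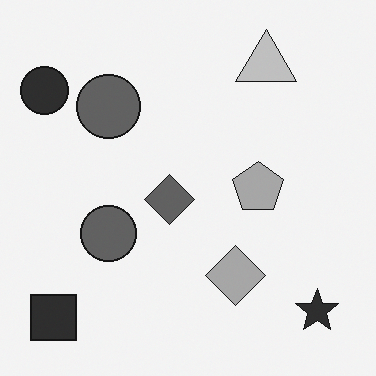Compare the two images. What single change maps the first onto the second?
It was converted to grayscale.

All color is removed — every shape is now a shade of grey.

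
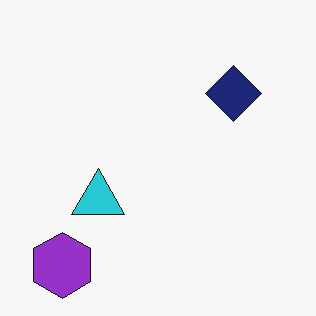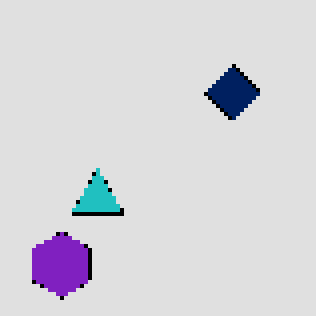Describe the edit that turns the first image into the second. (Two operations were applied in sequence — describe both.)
This is the original image mildly pixelated, then moderately posterized.

Shapes are reduced to large square blocks; fine edges and outlines are lost — a downscale-then-upscale (mosaic) effect. Each flat color has snapped to a coarser quantized level — most visibly, the near-white background has dropped to a flat grey.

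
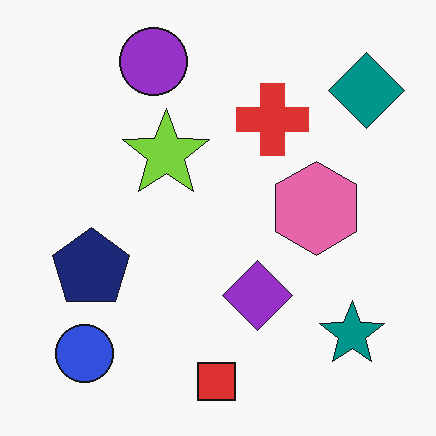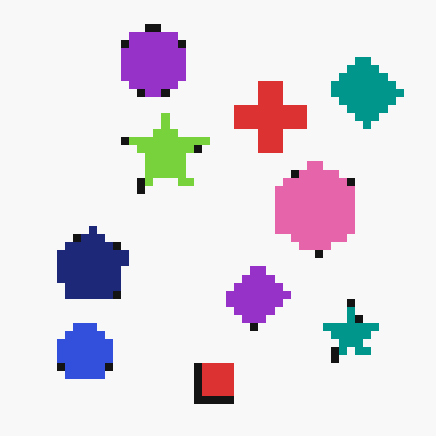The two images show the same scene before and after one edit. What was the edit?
Moderately pixelated.

Shapes are reduced to large square blocks; fine edges and outlines are lost — a downscale-then-upscale (mosaic) effect.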